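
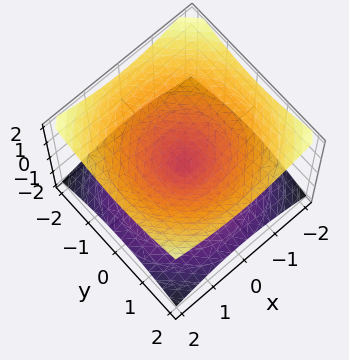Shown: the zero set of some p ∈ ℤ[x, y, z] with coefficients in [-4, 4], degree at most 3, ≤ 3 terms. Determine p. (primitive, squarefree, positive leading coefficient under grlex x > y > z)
x^2 + y^2 - 2*z^2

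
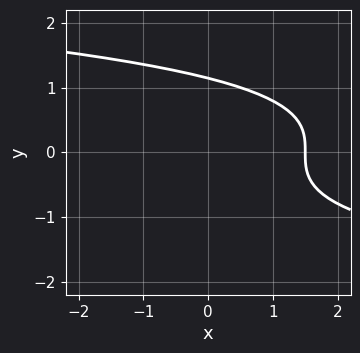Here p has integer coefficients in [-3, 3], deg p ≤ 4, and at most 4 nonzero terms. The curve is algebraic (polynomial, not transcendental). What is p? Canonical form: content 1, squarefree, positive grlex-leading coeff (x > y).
2*y^3 + 2*x - 3

The degree is 3 — the shape is more complex than any degree-2 curve.
Putting this together gives p.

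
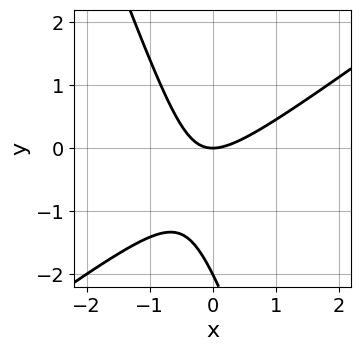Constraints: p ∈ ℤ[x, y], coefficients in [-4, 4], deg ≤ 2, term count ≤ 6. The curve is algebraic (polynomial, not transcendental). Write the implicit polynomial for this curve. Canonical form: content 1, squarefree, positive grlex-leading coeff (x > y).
2*x^2 - 2*x*y - y^2 - 2*y

First, the degree is 2 — no degree-1 curve has this shape.
Next, against the integer gridlines: it crosses the x-axis at the gridline x = 0; the y-axis gridline crossings are at y ∈ {-2, 0}.
Finally, solving for integer coefficients yields p as stated.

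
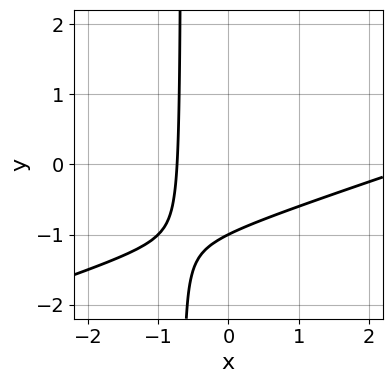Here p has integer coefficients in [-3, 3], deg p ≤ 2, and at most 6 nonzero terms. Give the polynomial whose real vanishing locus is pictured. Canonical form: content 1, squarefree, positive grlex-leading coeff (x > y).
x^2 - 3*x*y - 2*x - 2*y - 2

Degree: the shape is more complex than any degree-1 curve, so deg p = 2.
Checking where it meets the axes: it crosses the y-axis at the gridline y = -1.
These observations pin down the coefficients.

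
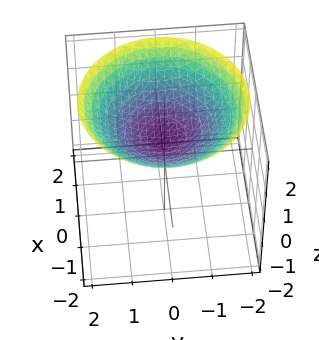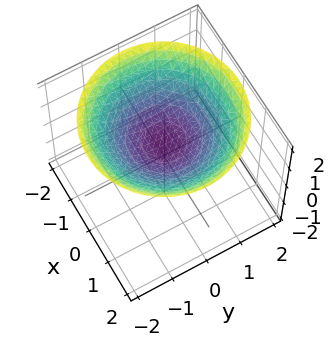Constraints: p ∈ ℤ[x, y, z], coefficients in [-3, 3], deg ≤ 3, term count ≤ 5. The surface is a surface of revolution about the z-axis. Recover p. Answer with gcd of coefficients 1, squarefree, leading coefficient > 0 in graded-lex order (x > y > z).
1. The degree is 2 — no degree-1 surface has this shape.
2. Symmetry: the z-axis is an axis of rotation, so x and y enter only as x² + y².
3. From the visible intercepts: a circular section at z = 1 has radius exactly 1; no y-intercept at any integer in the box; it misses every integer gridline on the x-axis.
4. The integer polynomial consistent with all of this is the stated p.

x^2 + y^2 - 3*z + 2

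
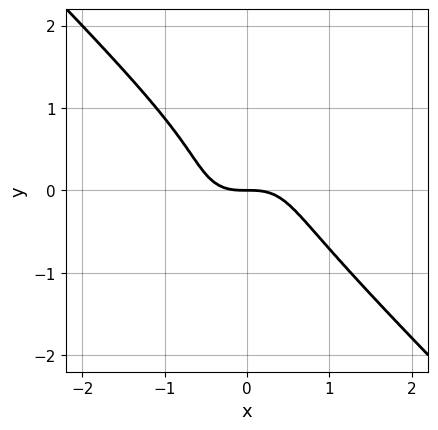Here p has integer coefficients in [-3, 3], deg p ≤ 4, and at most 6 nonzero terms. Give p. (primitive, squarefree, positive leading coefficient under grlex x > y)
3*x^3 + 3*y^3 - y^2 + 2*y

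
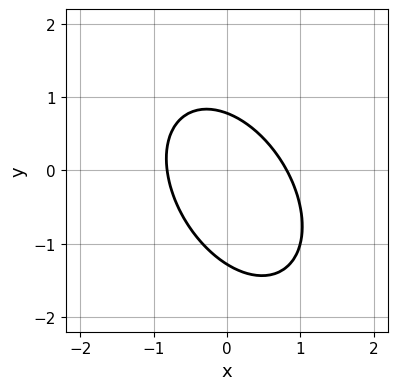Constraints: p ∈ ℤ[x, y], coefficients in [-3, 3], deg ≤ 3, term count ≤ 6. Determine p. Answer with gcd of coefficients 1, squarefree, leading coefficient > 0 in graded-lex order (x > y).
(a) deg p = 2. The shape is more complex than any degree-1 curve.
(b) Solving for integer coefficients yields p as stated.

3*x^2 + 2*x*y + 2*y^2 + y - 2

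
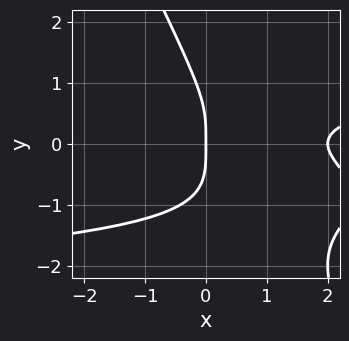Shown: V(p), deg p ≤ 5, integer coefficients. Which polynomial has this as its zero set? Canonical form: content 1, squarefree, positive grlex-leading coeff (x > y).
2*x*y^3 + y^4 + 2*x*y^2 - x^2 + 2*x

First, degree: the shape is more complex than any degree-3 curve, so deg p = 4.
Then, against the integer gridlines: it meets the y-axis at y = 0 (among the integer gridlines); among the integer gridlines, it crosses the x-axis at x ∈ {0, 2}.
Finally, the integer polynomial consistent with all of this is the stated p.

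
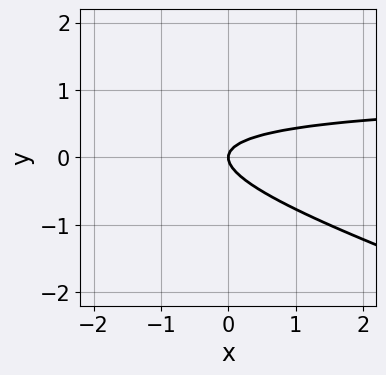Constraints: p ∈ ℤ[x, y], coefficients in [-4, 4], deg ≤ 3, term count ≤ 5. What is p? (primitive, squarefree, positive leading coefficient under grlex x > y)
x*y + 3*y^2 - x

Degree: the shape is more complex than any degree-1 curve, so deg p = 2.
Observable constraints: it meets the y-axis at y = 0 (among the integer gridlines); it meets the x-axis at x = 0 (among the integer gridlines).
Solving for integer coefficients yields p as stated.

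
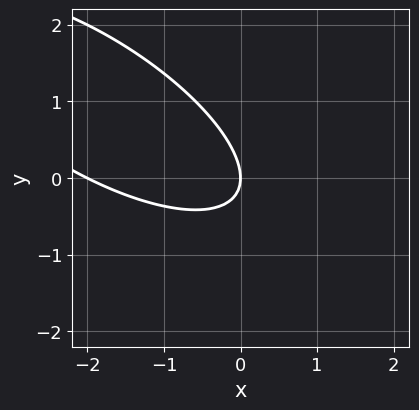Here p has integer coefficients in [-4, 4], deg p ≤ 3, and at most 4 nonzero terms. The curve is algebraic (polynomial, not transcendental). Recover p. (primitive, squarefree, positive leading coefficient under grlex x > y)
x^2 + 2*x*y + 2*y^2 + 2*x

First, deg p = 2. No degree-1 curve has this shape.
Then, against the integer gridlines: one y-axis crossing is at y = 0; the x-axis gridline crossings are at x ∈ {-2, 0}.
Finally, assembling these constraints gives the stated polynomial.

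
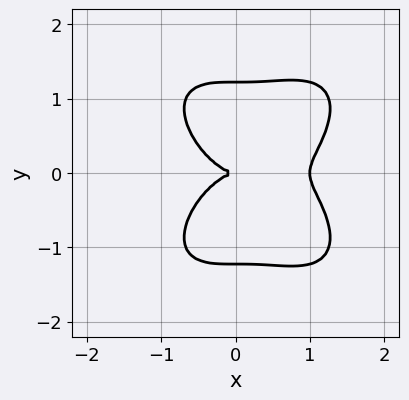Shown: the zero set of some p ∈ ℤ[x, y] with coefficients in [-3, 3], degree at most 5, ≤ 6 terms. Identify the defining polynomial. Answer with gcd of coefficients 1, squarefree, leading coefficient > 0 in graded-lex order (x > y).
2*x^4 + 2*y^4 - 2*x^3 - 3*y^2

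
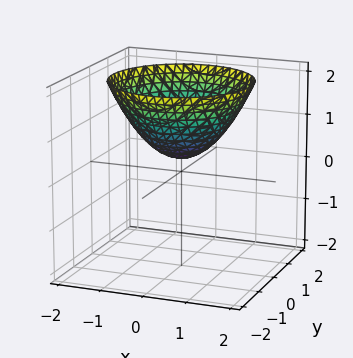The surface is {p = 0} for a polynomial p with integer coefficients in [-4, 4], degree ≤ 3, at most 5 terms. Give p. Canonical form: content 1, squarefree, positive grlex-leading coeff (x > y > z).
2*x^2 + 2*y^2 - 3*z + 1

1. The degree is 2 — the shape is more complex than any degree-1 surface.
2. Symmetries: rotational symmetry about the z-axis ⇒ p depends on x, y only through x² + y².
3. Observable constraints: no x-intercept at any integer in the box; a circular section at z = 2 has radius between 1 and 2; it misses every integer gridline on the y-axis.
4. The integer polynomial consistent with all of this is the stated p.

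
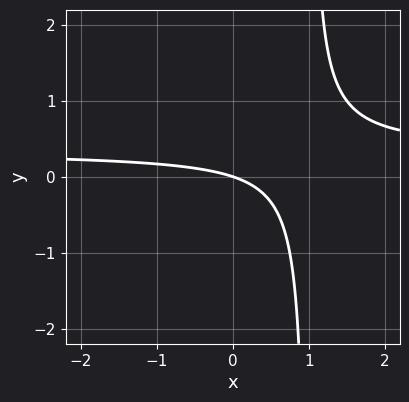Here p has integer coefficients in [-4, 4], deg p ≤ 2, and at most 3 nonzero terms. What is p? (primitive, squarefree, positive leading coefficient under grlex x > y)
3*x*y - x - 3*y

1. Degree: a generic line meets the curve in up to 2 points, so deg p = 2.
2. Reading off the gridlines: it meets the y-axis at y = 0 (among the integer gridlines); one x-axis crossing is at x = 0.
3. Fitting integer coefficients to these (and the overall shape) gives p.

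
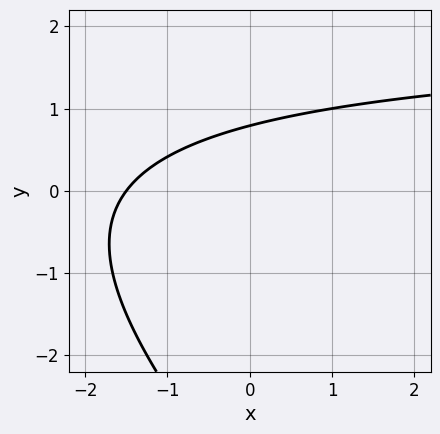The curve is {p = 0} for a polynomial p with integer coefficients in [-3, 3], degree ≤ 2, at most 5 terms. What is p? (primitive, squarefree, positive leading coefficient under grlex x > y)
The degree is 2 — a generic line meets the curve in up to 2 points.
Matching integer coefficients to the picture gives p.

x*y + y^2 - 2*x + 3*y - 3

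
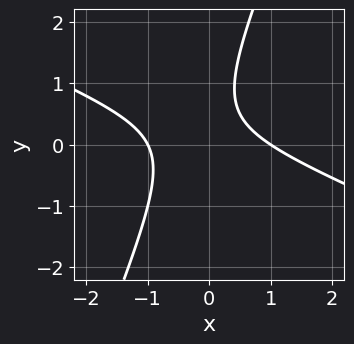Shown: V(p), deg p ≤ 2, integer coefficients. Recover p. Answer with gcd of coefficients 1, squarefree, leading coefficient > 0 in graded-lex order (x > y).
x^2 + 2*x*y - y^2 + y - 1

(a) deg p = 2. No degree-1 curve has this shape.
(b) From the visible intercepts: no y-intercept at any integer in the box; among the integer gridlines, it crosses the x-axis at x ∈ {-1, 1}.
(c) The integer polynomial consistent with all of this is the stated p.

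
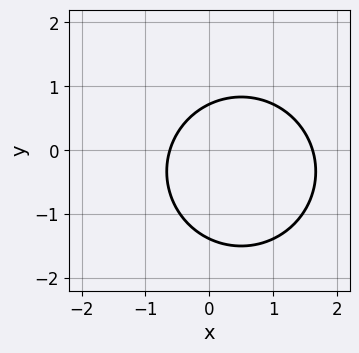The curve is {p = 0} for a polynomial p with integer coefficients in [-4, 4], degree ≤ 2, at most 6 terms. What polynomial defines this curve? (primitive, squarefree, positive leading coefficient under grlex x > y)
3*x^2 + 3*y^2 - 3*x + 2*y - 3

(a) Degree: a generic line meets the curve in up to 2 points, so deg p = 2.
(b) The integer polynomial consistent with all of this is the stated p.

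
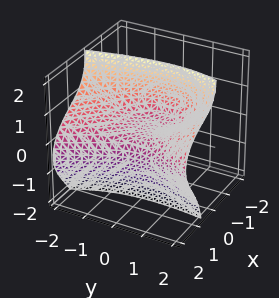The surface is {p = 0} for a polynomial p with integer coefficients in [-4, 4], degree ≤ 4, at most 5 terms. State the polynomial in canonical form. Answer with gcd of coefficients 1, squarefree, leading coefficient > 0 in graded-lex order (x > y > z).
x^3 - x*y*z + 3*x*z^2 - y^2 + 3*z

(a) The degree is 3 — no degree-2 surface has this shape.
(b) Observable constraints: it crosses the x-axis at the gridline x = 0; it crosses the z-axis at the gridline z = 0; it crosses the y-axis at the gridline y = 0.
(c) Assembling these constraints gives the stated polynomial.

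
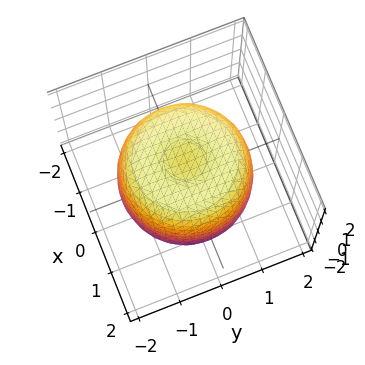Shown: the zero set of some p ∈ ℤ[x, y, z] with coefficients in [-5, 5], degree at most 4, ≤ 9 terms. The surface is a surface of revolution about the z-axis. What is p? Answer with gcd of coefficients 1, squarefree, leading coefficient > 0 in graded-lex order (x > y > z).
2*x^4 + 4*x^2*y^2 + 2*y^4 - 3*x^2 - 3*y^2 + 2*z^2 - 3

(a) Degree: a generic line meets the surface in up to 4 points, so deg p = 4.
(b) Symmetry: the surface is invariant under rotation about z: p = q(x² + y², z).
(c) Checking where it meets the axes: a circular section at z = -1 has radius between 1 and 2.
(d) These observations pin down the coefficients.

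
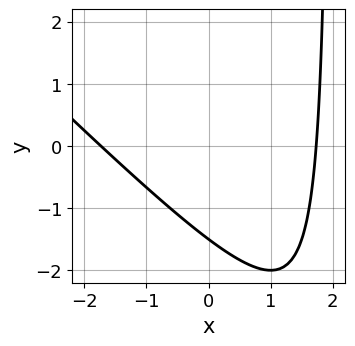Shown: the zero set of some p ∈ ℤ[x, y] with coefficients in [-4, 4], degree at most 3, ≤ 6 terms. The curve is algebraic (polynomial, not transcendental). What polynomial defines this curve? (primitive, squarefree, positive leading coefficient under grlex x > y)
x^2 + x*y - 2*y - 3

1. deg p = 2. No degree-1 curve has this shape.
2. The integer polynomial consistent with all of this is the stated p.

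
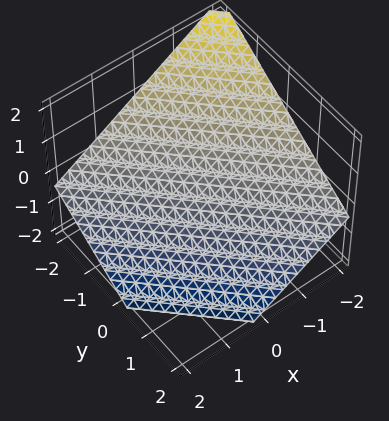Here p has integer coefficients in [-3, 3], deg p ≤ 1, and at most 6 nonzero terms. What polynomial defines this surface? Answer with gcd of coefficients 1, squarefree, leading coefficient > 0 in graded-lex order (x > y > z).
2*x + 2*y + 3*z + 2

Degree: the surface is flat (a plane), so deg p = 1.
Checking where it meets the axes: it crosses the x-axis at the gridline x = -1; it crosses the y-axis at the gridline y = -1.
Putting this together gives p.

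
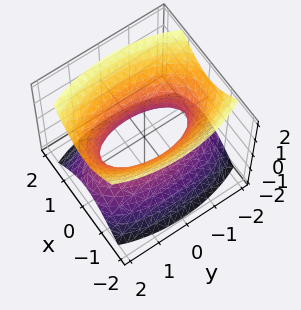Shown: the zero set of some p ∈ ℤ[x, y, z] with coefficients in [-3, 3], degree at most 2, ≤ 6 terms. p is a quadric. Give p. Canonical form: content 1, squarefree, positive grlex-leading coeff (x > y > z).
3*x^2 + y^2 - 2*z^2 - 2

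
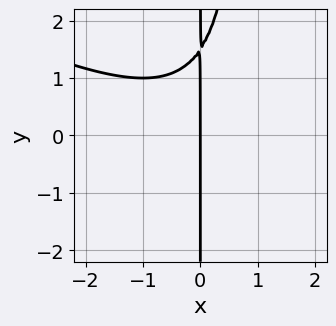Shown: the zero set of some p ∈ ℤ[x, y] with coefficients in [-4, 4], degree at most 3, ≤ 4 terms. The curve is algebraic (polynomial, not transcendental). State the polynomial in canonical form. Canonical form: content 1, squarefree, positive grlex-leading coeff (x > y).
x^3 + 2*x^2*y - 2*x*y + 3*x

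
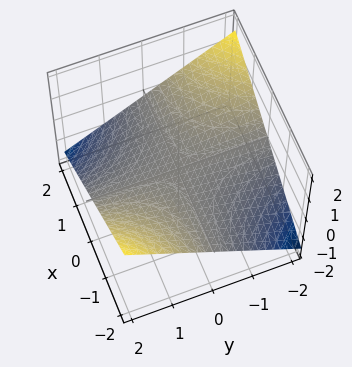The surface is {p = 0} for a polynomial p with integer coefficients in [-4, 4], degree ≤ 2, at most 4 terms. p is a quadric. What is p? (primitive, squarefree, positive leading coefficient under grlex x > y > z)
x*y + 3*z

(a) deg p = 2. A hyperbolic paraboloid; a quadric.
(b) Against the integer gridlines: it crosses the z-axis at the gridline z = 0; every point of the y-axis in the box is on the surface; every point of the x-axis in the box is on the surface.
(c) The integer polynomial consistent with all of this is the stated p.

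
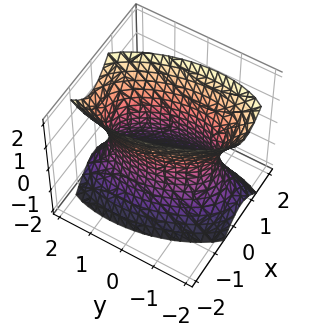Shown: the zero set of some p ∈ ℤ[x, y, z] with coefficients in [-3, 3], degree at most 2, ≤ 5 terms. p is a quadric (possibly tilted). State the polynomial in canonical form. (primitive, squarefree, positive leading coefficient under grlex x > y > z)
3*x^2 + x*y + y^2 - z^2 - 2

First, degree: the shape is more complex than any degree-1 surface, so deg p = 2.
Then, checking where it meets the axes: no z-intercept at any integer in the box.
Finally, fitting integer coefficients to these (and the overall shape) gives p.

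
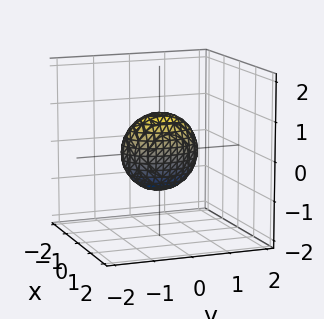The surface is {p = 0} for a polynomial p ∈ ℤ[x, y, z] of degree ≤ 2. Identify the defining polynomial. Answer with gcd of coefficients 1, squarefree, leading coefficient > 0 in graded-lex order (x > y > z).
(a) deg p = 2. Bounded and convex; a quadric.
(b) Symmetries: it's symmetric under x → −x, forcing even powers of x; mirror symmetry z ↦ −z ⇒ only even powers of z; it's symmetric under y → −y, forcing even powers of y.
(c) From the visible intercepts: the y-axis gridline crossings are at y ∈ {-1, 1}; the z-axis gridline crossings are at z ∈ {-1, 1}.
(d) Putting this together gives p.

2*x^2 + y^2 + z^2 - 1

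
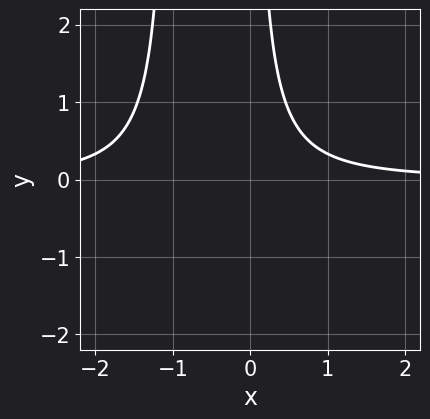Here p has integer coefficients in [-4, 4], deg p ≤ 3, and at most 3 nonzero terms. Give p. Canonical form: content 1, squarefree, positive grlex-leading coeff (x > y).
(a) The degree is 3 — no degree-2 curve has this shape.
(b) From the visible intercepts: it misses every integer gridline on the x-axis; it misses every integer gridline on the y-axis.
(c) Matching integer coefficients to the picture gives p.

3*x^2*y + 3*x*y - 2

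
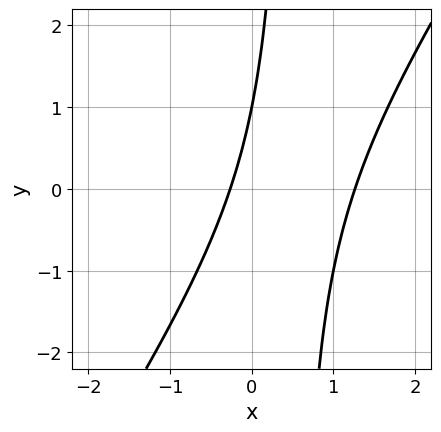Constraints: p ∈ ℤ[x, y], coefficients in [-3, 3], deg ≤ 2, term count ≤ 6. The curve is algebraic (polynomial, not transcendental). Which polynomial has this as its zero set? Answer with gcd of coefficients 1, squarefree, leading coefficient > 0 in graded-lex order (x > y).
3*x^2 - 2*x*y - 3*x + y - 1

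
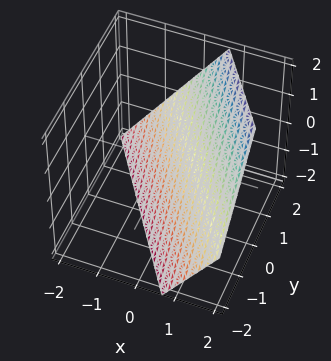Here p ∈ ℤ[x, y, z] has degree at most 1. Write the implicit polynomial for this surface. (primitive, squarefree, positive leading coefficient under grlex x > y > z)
1. Degree: the surface is flat (a plane), so deg p = 1.
2. Against the integer gridlines: one z-axis crossing is at z = -1; it meets the y-axis at y = 1 (among the integer gridlines).
3. Assembling these constraints gives the stated polynomial.

3*x + 2*y - 2*z - 2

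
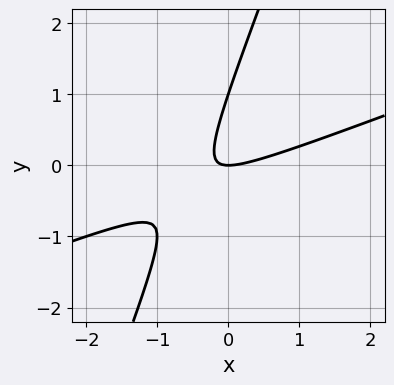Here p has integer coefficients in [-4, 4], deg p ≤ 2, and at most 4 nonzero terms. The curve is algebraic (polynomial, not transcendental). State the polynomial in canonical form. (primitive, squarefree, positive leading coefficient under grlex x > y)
First, degree: the shape is more complex than any degree-1 curve, so deg p = 2.
Then, from the visible intercepts: one x-axis crossing is at x = 0; the y-axis gridline crossings are at y ∈ {0, 1}.
Finally, matching integer coefficients to the picture gives p.

x^2 - 3*x*y + y^2 - y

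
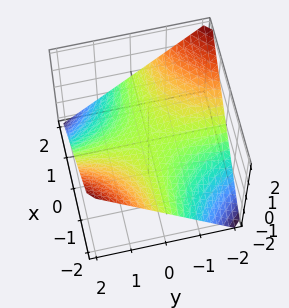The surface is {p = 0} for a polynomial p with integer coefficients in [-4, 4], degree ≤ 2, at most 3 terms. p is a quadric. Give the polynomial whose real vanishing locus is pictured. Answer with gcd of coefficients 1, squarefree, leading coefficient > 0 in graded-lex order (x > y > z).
x*y + 2*z

Degree: a saddle surface; a quadric, so deg p = 2.
Observable constraints: it meets the z-axis at z = 0 (among the integer gridlines); every point of the x-axis in the box is on the surface; the visible y-axis segment lies entirely on the surface.
Matching integer coefficients to the picture gives p.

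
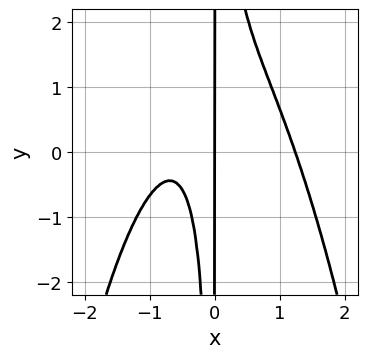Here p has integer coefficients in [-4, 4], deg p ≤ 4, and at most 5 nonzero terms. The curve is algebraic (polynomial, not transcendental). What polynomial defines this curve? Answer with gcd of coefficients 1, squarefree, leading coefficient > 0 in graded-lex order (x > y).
3*x^4 + 3*x^2*y - 3*x^2 - 2*x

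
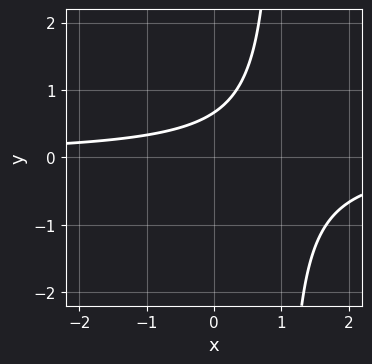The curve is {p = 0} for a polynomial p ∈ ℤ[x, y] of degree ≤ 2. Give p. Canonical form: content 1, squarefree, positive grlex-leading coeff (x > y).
(a) The degree is 2 — no degree-1 curve has this shape.
(b) From the visible intercepts: the curve avoids every integer x-axis point in the box.
(c) Solving for integer coefficients yields p as stated.

3*x*y - 3*y + 2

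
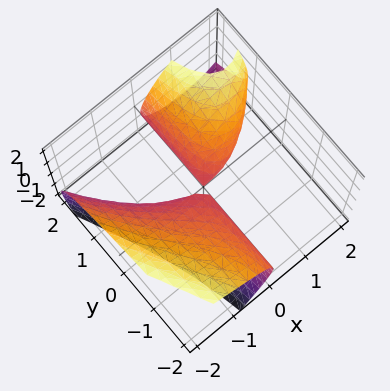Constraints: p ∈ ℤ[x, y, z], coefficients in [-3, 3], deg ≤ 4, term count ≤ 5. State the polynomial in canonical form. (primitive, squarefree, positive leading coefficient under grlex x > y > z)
1. The picture has 2 separate pieces. They look like related sheets of one shape, so recover p as a whole.
2. Degree: the shape is more complex than any degree-2 surface, so deg p = 3.
3. Reading off the gridlines: every point of the y-axis in the box is on the surface; it crosses the z-axis at the gridline z = 0; it crosses the x-axis at the gridline x = 0.
4. The integer polynomial consistent with all of this is the stated p.

x^3 - 3*x*y - 2*x*z + 2*z^2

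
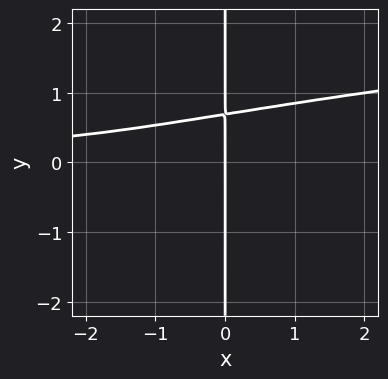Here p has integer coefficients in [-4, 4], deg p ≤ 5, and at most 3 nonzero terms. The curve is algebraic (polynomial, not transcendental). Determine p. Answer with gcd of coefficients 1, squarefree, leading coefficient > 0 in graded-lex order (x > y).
3*x*y^3 - x^2*y - x

The degree is 4 — a generic line meets the curve in up to 4 points.
Checking where it meets the axes: it meets the x-axis at x = 0 (among the integer gridlines); every point of the y-axis in the box is on the curve.
Fitting integer coefficients to these (and the overall shape) gives p.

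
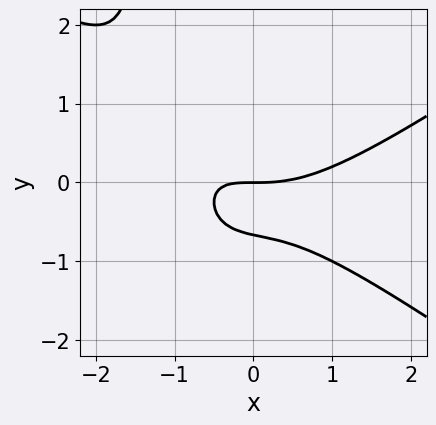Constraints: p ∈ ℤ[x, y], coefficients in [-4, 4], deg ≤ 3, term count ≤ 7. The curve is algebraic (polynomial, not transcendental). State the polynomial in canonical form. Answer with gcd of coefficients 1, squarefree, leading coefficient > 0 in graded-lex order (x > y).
x^3 - 2*x*y^2 - 2*x*y - 3*y^2 - 2*y

Degree: no degree-2 curve has this shape, so deg p = 3.
From the axis intercepts and sections: one y-axis crossing is at y = 0; it crosses the x-axis at the gridline x = 0.
Solving for integer coefficients yields p as stated.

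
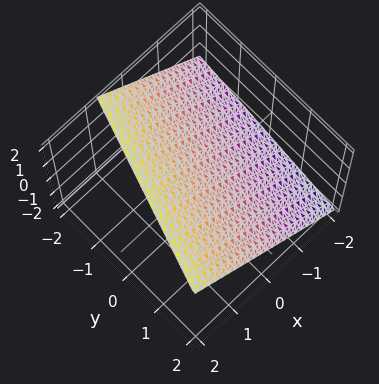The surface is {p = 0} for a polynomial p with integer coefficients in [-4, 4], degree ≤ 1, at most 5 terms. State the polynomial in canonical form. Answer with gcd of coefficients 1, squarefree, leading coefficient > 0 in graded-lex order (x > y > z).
First, the degree is 1 — the surface is flat (a plane).
Next, checking where it meets the axes: it meets the y-axis at y = 2 (among the integer gridlines).
Finally, the integer polynomial consistent with all of this is the stated p.

3*x - y - 3*z + 2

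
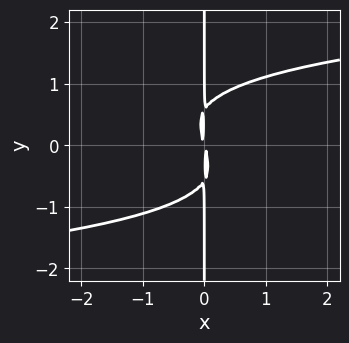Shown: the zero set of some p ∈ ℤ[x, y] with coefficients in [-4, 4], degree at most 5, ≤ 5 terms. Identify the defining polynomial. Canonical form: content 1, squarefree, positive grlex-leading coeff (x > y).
3*x*y^3 - 3*x^2 - x*y

deg p = 4.
Observable constraints: every point of the y-axis in the box is on the curve.
These observations pin down the coefficients.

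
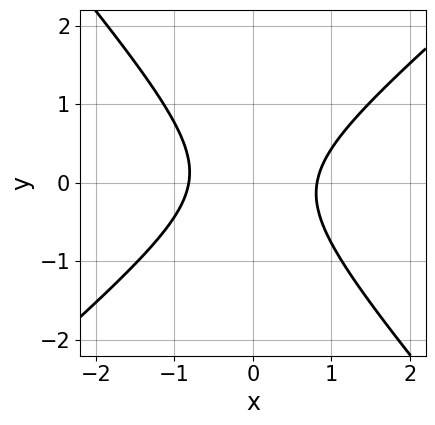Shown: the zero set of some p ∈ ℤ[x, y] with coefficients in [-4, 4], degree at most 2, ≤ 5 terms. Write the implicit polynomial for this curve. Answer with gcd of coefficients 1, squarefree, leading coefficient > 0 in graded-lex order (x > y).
(a) The degree is 2 — the shape is more complex than any degree-1 curve.
(b) Against the integer gridlines: no y-intercept at any integer in the box.
(c) Putting this together gives p.

3*x^2 - x*y - 3*y^2 - 2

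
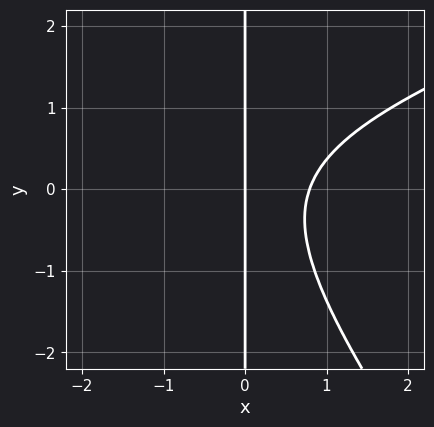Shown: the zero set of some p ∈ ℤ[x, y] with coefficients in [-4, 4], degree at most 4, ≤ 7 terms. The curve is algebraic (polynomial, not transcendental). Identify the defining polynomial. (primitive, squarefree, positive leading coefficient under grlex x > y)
x^3 - 2*x^2*y - 2*x*y^2 + 3*x^2 - 3*x

(a) Degree: no degree-2 curve has this shape, so deg p = 3.
(b) From the visible intercepts: every point of the y-axis in the box is on the curve; it meets the x-axis at x = 0 (among the integer gridlines).
(c) Matching integer coefficients to the picture gives p.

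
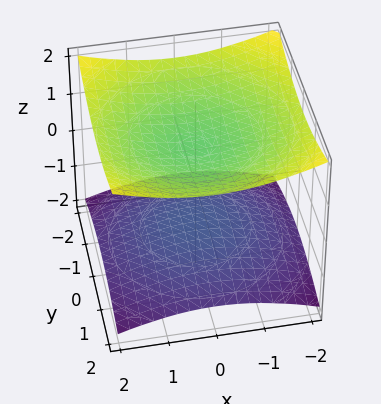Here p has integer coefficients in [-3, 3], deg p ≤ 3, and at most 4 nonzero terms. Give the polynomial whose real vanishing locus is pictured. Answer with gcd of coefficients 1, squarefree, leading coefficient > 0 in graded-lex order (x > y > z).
x^2 + y^2 - 3*z^2 + 3

First, the picture has 2 separate pieces. They look like related sheets of one shape, so recover p as a whole.
Next, degree: two sheets facing apart; a quadric, so deg p = 2.
Next, symmetries: the z-axis is an axis of rotation, so x and y enter only as x² + y²; mirror symmetry z ↦ −z ⇒ only even powers of z.
Then, from the axis intercepts and sections: the surface avoids every integer x-axis point in the box; no y-intercept at any integer in the box.
Finally, the integer polynomial consistent with all of this is the stated p. Check: (0, 0, 1) on the z-axis lies on the surface, and p(0, 0, 1) = 0. ✓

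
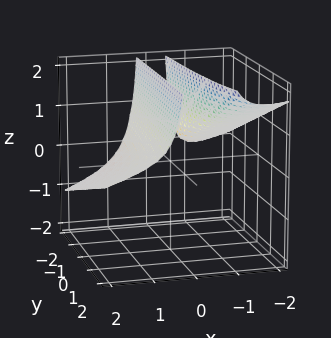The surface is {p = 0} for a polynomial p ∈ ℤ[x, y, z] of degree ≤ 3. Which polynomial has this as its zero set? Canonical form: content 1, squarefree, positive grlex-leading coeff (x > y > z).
There are 2 components. They look like related sheets of one shape, so recover p as a whole.
The degree is 3 — the shape is more complex than any degree-2 surface.
Checking where it meets the axes: it misses every integer gridline on the z-axis; it misses every integer gridline on the y-axis; it crosses the x-axis at the gridline x = 1.
Solving for integer coefficients yields p as stated.

x^3 - x^2*y + 3*x^2*z + x*z - 1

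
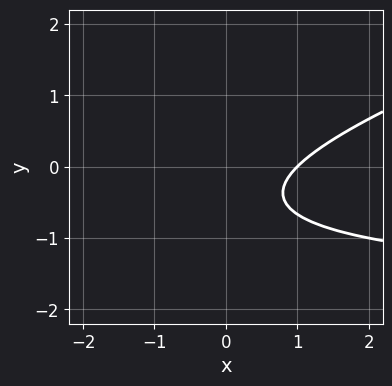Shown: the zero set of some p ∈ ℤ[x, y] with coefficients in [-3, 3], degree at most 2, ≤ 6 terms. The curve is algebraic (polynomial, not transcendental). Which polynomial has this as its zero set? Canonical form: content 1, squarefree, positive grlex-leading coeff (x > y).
x*y - 3*y^2 + 2*x - 3*y - 2

1. Degree: no degree-1 curve has this shape, so deg p = 2.
2. Reading off the gridlines: it meets the x-axis at x = 1 (among the integer gridlines); it misses every integer gridline on the y-axis.
3. Assembling these constraints gives the stated polynomial.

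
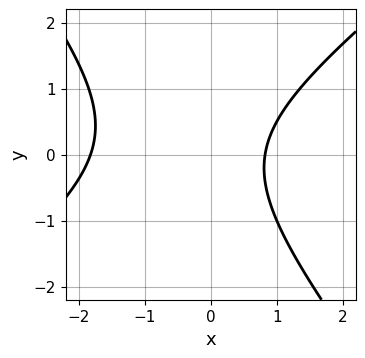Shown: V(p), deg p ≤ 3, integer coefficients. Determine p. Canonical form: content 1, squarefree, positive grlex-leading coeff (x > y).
2*x^2 - x*y - 2*y^2 + 2*x - 3

Degree: no degree-1 curve has this shape, so deg p = 2.
Reading off the gridlines: no y-intercept at any integer in the box.
These observations pin down the coefficients.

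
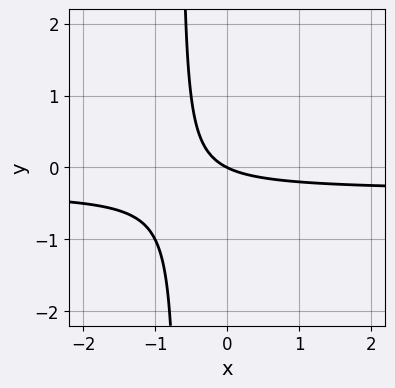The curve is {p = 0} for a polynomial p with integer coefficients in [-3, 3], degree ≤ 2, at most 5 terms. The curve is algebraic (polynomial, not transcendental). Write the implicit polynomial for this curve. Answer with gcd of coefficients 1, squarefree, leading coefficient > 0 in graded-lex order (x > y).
3*x*y + x + 2*y

Degree: no degree-1 curve has this shape, so deg p = 2.
Checking where it meets the axes: it meets the x-axis at x = 0 (among the integer gridlines); it crosses the y-axis at the gridline y = 0.
Putting this together gives p.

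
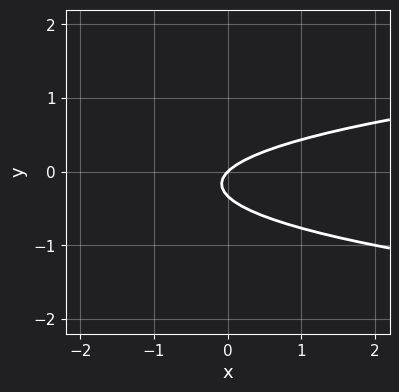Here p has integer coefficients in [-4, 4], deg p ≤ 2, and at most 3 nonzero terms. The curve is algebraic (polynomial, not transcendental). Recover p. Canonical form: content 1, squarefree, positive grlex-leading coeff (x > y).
(a) Degree: a generic line meets the curve in up to 2 points, so deg p = 2.
(b) From the visible intercepts: it crosses the x-axis at the gridline x = 0; it meets the y-axis at y = 0 (among the integer gridlines).
(c) Assembling these constraints gives the stated polynomial.

3*y^2 - x + y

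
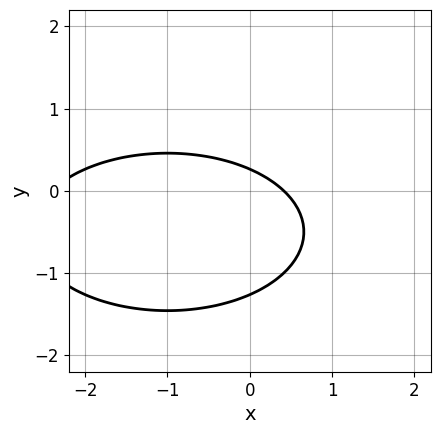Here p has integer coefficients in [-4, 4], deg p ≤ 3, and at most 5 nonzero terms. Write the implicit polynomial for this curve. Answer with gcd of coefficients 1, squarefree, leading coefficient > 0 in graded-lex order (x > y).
First, degree: a generic line meets the curve in up to 2 points, so deg p = 2.
Finally, matching integer coefficients to the picture gives p.

x^2 + 3*y^2 + 2*x + 3*y - 1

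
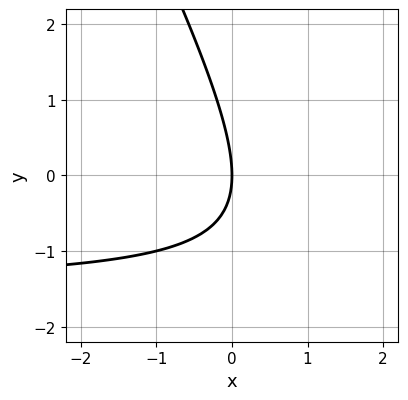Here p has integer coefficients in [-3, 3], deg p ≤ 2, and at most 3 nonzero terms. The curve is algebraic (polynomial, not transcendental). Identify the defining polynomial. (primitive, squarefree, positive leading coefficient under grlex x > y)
2*x*y + y^2 + 3*x

The degree is 2 — no degree-1 curve has this shape.
From the axis intercepts and sections: one x-axis crossing is at x = 0; one y-axis crossing is at y = 0.
Together with the visible shape, these determine p as stated.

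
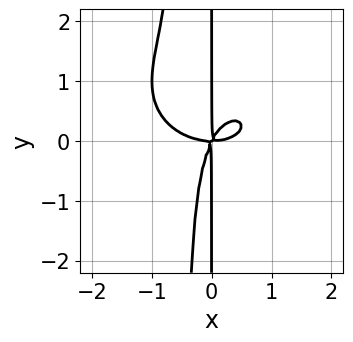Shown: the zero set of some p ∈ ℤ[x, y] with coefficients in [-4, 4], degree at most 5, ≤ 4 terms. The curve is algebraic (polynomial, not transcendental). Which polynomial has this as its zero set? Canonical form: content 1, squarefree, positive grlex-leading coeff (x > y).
1. deg p = 4. A generic line meets the curve in up to 4 points.
2. From the axis intercepts and sections: the visible y-axis segment lies entirely on the curve.
3. The integer polynomial consistent with all of this is the stated p.

x^4 + 2*x^2*y^2 - 2*x^2*y + x*y^2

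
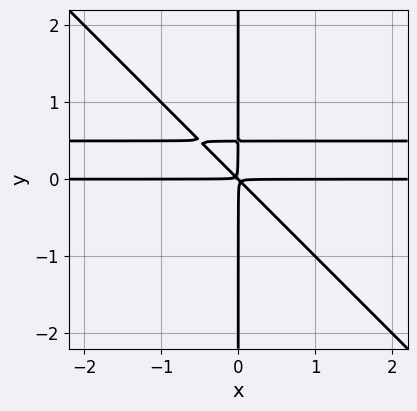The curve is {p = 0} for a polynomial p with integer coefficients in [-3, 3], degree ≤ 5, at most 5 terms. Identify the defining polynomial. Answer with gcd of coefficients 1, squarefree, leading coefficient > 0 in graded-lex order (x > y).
2*x^2*y^2 + 2*x*y^3 - x^2*y - x*y^2

(a) Degree: no degree-3 curve has this shape, so deg p = 4.
(b) Reading off the gridlines: the visible y-axis segment lies entirely on the curve; every point of the x-axis in the box is on the curve.
(c) Matching integer coefficients to the picture gives p.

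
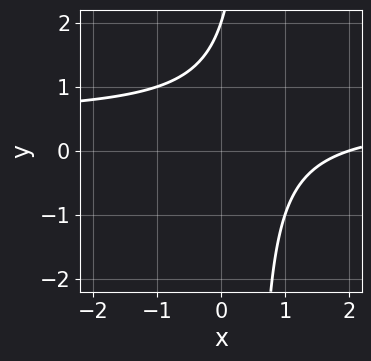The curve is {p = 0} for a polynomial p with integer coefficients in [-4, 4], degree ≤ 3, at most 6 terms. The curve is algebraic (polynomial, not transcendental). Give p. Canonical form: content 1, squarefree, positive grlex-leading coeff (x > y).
2*x*y - x - y + 2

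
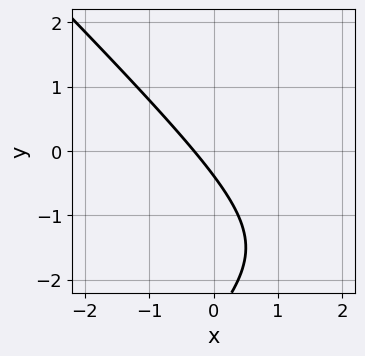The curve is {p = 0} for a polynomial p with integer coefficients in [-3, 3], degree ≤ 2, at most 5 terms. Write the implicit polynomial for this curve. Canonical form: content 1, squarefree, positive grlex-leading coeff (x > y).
(a) The degree is 2 — a generic line meets the curve in up to 2 points.
(b) Matching integer coefficients to the picture gives p.

x^2 - y^2 - 3*x - 3*y - 1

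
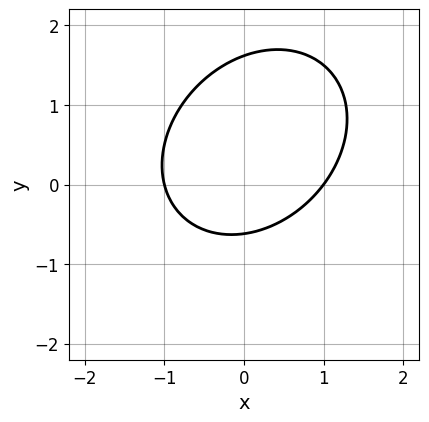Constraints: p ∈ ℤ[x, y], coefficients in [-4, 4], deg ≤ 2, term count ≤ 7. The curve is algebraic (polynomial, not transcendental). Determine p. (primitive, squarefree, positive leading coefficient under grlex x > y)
2*x^2 - x*y + 2*y^2 - 2*y - 2

Degree: no degree-1 curve has this shape, so deg p = 2.
Observable constraints: the x-axis gridline crossings are at x ∈ {-1, 1}.
Fitting integer coefficients to these (and the overall shape) gives p.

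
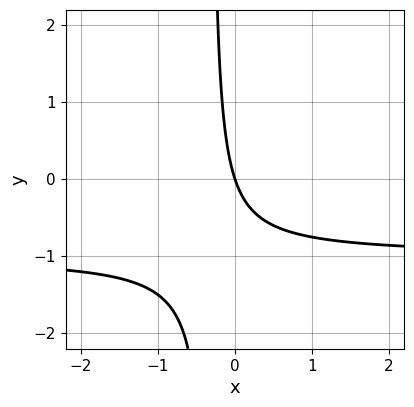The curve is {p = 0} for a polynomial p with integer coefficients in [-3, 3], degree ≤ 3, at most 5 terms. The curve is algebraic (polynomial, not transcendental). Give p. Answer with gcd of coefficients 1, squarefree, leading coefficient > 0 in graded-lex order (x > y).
(a) deg p = 2. A generic line meets the curve in up to 2 points.
(b) Checking where it meets the axes: it crosses the y-axis at the gridline y = 0; it crosses the x-axis at the gridline x = 0.
(c) These observations pin down the coefficients.

3*x*y + 3*x + y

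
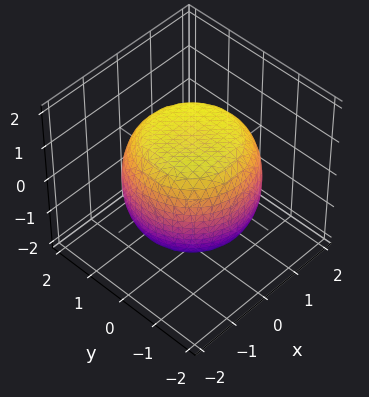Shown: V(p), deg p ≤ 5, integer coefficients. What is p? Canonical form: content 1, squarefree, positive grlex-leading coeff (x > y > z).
deg p = 4. A generic line meets the surface in up to 4 points.
Symmetries: the z-axis is an axis of rotation, so x and y enter only as x² + y².
Checking where it meets the axes: a circular section at z = 1 has radius between 1 and 2.
Together with the visible shape, these determine p as stated.

x^4 + 2*x^2*y^2 + y^4 - x^2 - y^2 + 2*z^2 - 3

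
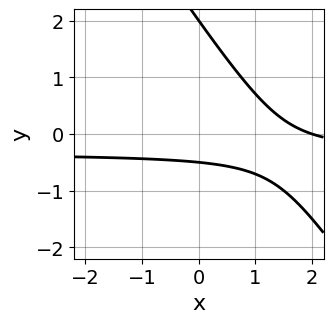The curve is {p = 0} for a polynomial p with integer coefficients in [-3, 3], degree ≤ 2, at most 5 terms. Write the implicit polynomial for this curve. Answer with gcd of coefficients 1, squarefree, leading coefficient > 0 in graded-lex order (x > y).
3*x*y + 2*y^2 + x - 3*y - 2

(a) Degree: the shape is more complex than any degree-1 curve, so deg p = 2.
(b) Observable constraints: it meets the y-axis at y = 2 (among the integer gridlines); it crosses the x-axis at the gridline x = 2.
(c) Fitting integer coefficients to these (and the overall shape) gives p.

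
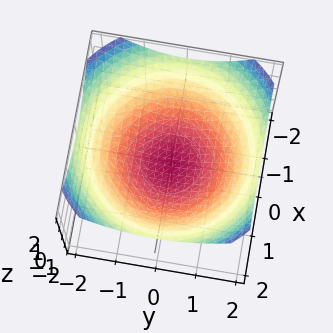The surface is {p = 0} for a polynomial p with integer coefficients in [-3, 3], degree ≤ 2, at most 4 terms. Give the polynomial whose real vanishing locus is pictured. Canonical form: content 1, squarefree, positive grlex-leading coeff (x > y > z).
(a) Degree: no degree-1 surface has this shape, so deg p = 2.
(b) Symmetries: the surface is invariant under rotation about z: p = q(x² + y², z).
(c) Against the integer gridlines: a circular section at z = 0 has radius exactly 1; among the integer gridlines, it crosses the y-axis at y ∈ {-1, 1}; among the integer gridlines, it crosses the x-axis at x ∈ {-1, 1}.
(d) Putting this together gives p.

x^2 + y^2 - 3*z - 1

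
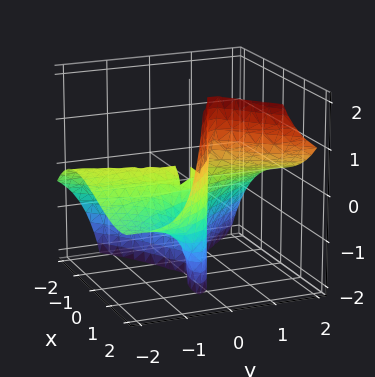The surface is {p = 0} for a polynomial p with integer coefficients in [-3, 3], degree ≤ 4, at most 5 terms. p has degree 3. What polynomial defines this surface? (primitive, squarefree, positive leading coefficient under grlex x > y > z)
x^3 - 3*y^2*z - x^2 + 2*x*y

1. deg p = 3.
2. From the axis intercepts and sections: it meets the x-axis at x = 1 (among the integer gridlines); the visible z-axis segment lies entirely on the surface; every point of the y-axis in the box is on the surface.
3. These observations pin down the coefficients.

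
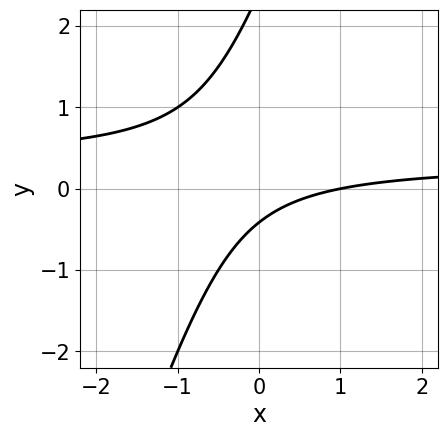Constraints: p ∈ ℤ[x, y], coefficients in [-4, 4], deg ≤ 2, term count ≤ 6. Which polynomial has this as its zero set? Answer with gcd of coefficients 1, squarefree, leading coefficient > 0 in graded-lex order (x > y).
First, deg p = 2. No degree-1 curve has this shape.
Next, checking where it meets the axes: it crosses the x-axis at the gridline x = 1.
Finally, together with the visible shape, these determine p as stated.

3*x*y - y^2 - x + 2*y + 1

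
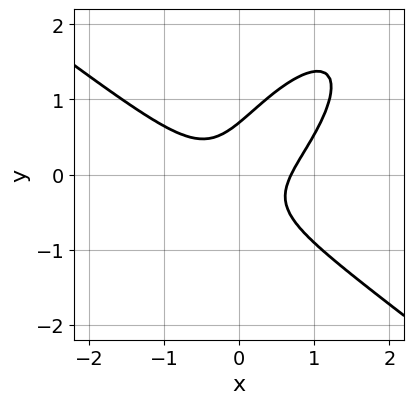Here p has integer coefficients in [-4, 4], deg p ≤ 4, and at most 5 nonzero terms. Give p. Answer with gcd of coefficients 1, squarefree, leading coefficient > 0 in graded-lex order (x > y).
First, the degree is 3 — the shape is more complex than any degree-2 curve.
Finally, the integer polynomial consistent with all of this is the stated p.

3*x^3 - 3*x*y^2 + 3*y^3 - 3*x*y - 1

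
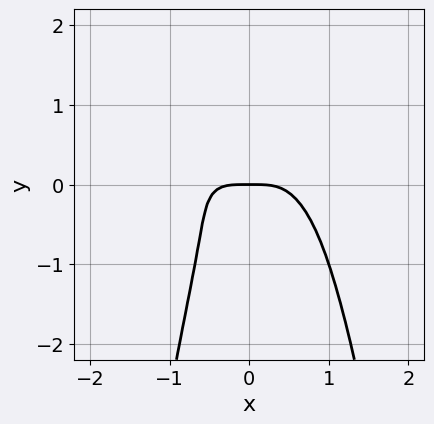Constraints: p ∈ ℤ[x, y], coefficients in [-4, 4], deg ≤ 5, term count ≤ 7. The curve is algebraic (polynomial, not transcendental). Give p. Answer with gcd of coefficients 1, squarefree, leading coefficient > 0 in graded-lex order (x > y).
2*x^4 + 2*x^3*y + 2*x^2*y^2 + y^3 + y

1. deg p = 4. The shape is more complex than any degree-3 curve.
2. Checking where it meets the axes: it meets the y-axis at y = 0 (among the integer gridlines); one x-axis crossing is at x = 0.
3. Solving for integer coefficients yields p as stated.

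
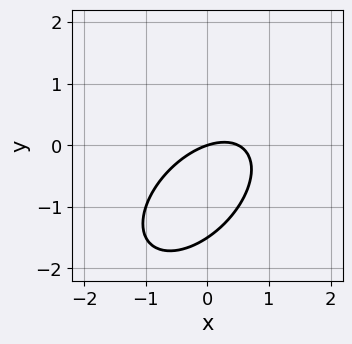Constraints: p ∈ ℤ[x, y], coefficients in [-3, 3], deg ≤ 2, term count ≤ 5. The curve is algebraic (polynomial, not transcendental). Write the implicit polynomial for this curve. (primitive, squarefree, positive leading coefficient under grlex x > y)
deg p = 2. No degree-1 curve has this shape.
From the axis intercepts and sections: it crosses the y-axis at the gridline y = 0; it crosses the x-axis at the gridline x = 0.
Matching integer coefficients to the picture gives p.

2*x^2 - 2*x*y + 2*y^2 - x + 3*y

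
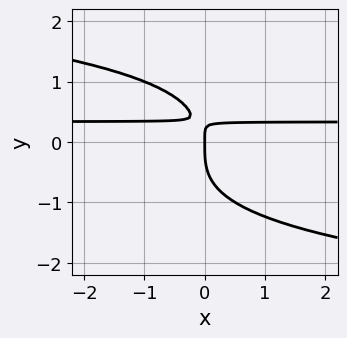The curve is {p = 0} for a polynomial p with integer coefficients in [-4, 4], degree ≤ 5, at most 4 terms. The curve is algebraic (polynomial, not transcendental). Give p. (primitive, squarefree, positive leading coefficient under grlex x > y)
(a) deg p = 4. The shape is more complex than any degree-3 curve.
(b) Reading off the gridlines: it meets the y-axis at y = 0 (among the integer gridlines); it meets the x-axis at x = 0 (among the integer gridlines).
(c) The integer polynomial consistent with all of this is the stated p.

2*y^4 + 3*x*y - x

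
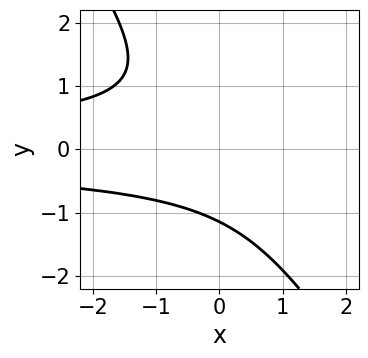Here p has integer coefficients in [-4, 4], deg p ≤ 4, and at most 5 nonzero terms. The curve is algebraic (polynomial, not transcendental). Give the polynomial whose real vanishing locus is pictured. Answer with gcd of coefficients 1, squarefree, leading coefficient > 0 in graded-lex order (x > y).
3*x*y^2 + 2*y^3 + 3

First, the degree is 3 — a generic line meets the curve in up to 3 points.
Then, checking where it meets the axes: the curve avoids every integer x-axis point in the box.
Finally, putting this together gives p.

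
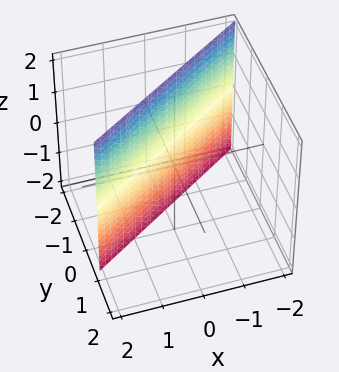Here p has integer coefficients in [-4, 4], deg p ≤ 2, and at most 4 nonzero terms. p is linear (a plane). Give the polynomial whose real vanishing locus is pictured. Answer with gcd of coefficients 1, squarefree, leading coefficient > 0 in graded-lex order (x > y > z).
1. The degree is 1 — the surface is flat (a plane).
2. Checking where it meets the axes: it misses every integer gridline on the z-axis; it meets the x-axis at x = 1 (among the integer gridlines).
3. Assembling these constraints gives the stated polynomial.

2*x - 3*y - 2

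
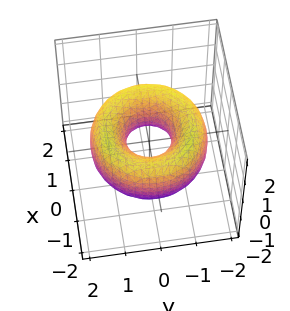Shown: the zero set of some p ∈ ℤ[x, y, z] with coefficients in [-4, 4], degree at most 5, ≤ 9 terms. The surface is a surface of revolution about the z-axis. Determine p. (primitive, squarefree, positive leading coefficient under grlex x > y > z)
(a) The degree is 4 — no degree-3 surface has this shape.
(b) By symmetry, the surface is invariant under rotation about z: p = q(x² + y², z).
(c) Observable constraints: the surface avoids every integer z-axis point in the box; a circular section at z = 0 has radius between 0 and 1.
(d) Fitting integer coefficients to these (and the overall shape) gives p.

x^4 + 2*x^2*y^2 + y^4 - 3*x^2 - 3*y^2 + 2*z^2 + 1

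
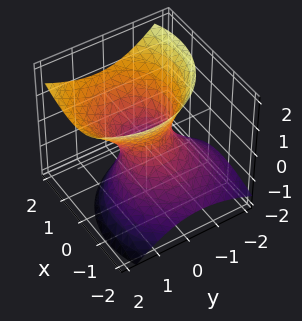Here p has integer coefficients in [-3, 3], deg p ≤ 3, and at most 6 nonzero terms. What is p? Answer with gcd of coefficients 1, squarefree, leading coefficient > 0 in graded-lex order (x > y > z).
(a) deg p = 2. The shape is more complex than any degree-1 surface.
(b) Against the integer gridlines: it misses every integer gridline on the z-axis.
(c) Together with the visible shape, these determine p as stated.

3*x^2 - 3*x*z + 3*y^2 - 2*y*z - 3*z^2 - 2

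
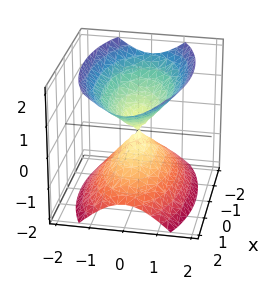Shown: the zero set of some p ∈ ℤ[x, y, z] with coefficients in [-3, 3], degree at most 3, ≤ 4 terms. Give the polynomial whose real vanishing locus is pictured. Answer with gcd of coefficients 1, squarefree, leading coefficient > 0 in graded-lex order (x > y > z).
I count 2 distinct pieces. Treating them together as one polynomial.
The degree is 2 — a double cone through the origin; a quadric.
Symmetries: it's symmetric under x → −x, forcing even powers of x; the z ↦ −z reflection is a symmetry, so z appears only in even powers; it's symmetric under y → −y, forcing even powers of y.
Checking where it meets the axes: it crosses the x-axis at the gridline x = 0; one y-axis crossing is at y = 0; one z-axis crossing is at z = 0.
Together with the visible shape, these determine p as stated.

x^2 + 3*y^2 - 2*z^2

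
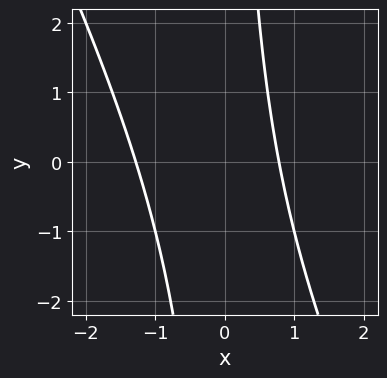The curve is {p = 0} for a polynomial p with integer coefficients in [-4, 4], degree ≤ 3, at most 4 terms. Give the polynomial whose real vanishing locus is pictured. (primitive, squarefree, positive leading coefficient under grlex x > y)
2*x^2 + x*y + x - 2

deg p = 2. The shape is more complex than any degree-1 curve.
Against the integer gridlines: the curve avoids every integer y-axis point in the box.
Matching integer coefficients to the picture gives p.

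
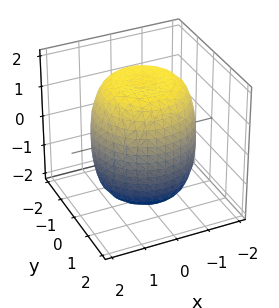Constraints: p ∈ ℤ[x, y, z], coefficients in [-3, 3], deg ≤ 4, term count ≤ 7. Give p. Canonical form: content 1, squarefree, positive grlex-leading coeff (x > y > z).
x^4 + 2*x^2*y^2 + y^4 - x^2 - y^2 + z^2 - 3

The degree is 4 — a generic line meets the surface in up to 4 points.
By symmetry, the surface is invariant under rotation about z: p = q(x² + y², z).
Against the integer gridlines: a circular section at z = 0 has radius between 1 and 2.
Matching integer coefficients to the picture gives p.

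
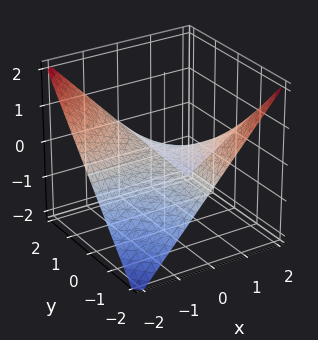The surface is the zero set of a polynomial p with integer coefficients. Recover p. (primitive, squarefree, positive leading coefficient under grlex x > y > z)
x*y + 2*z

(a) deg p = 2. A hyperbolic paraboloid; a quadric.
(b) Against the integer gridlines: every point of the y-axis in the box is on the surface; one z-axis crossing is at z = 0.
(c) These observations pin down the coefficients. Check: (2, 0, 0) on the x-axis lies on the surface, and p(2, 0, 0) = 0. ✓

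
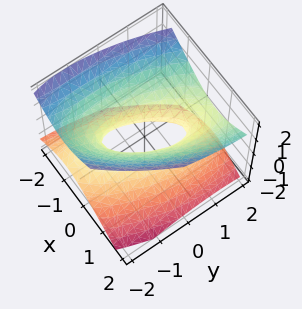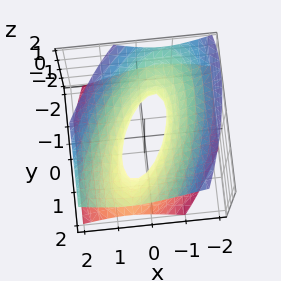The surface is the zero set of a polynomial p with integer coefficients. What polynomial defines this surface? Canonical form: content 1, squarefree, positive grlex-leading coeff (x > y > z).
3*x^2 - 2*x*y + y^2 - y*z - 3*z^2 - 1

1. deg p = 2. The shape is more complex than any degree-1 surface.
2. Checking where it meets the axes: no z-intercept at any integer in the box; among the integer gridlines, it crosses the y-axis at y ∈ {-1, 1}.
3. These observations pin down the coefficients.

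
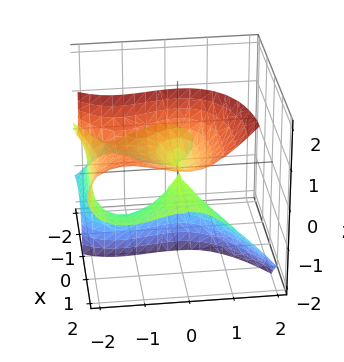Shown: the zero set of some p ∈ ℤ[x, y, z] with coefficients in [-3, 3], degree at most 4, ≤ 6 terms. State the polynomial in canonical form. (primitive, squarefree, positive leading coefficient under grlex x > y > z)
x^2*z - 2*x*z^2 + y^3 + 2*y^2

First, degree: a generic line meets the surface in up to 3 points, so deg p = 3.
Then, reading off the gridlines: it meets the y-axis at y = -2 (among the integer gridlines); the visible x-axis segment lies entirely on the surface; every point of the z-axis in the box is on the surface.
Finally, matching integer coefficients to the picture gives p.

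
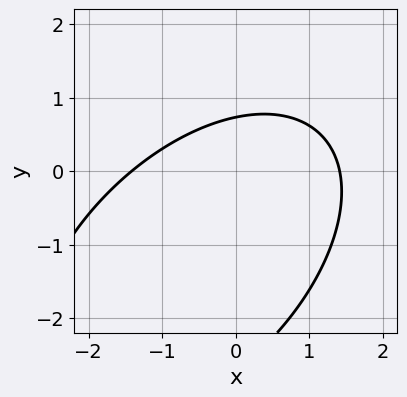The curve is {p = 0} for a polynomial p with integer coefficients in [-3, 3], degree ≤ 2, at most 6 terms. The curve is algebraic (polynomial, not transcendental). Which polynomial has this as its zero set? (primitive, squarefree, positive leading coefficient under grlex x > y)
x^2 - x*y + y^2 + 2*y - 2

First, deg p = 2.
Finally, matching integer coefficients to the picture gives p.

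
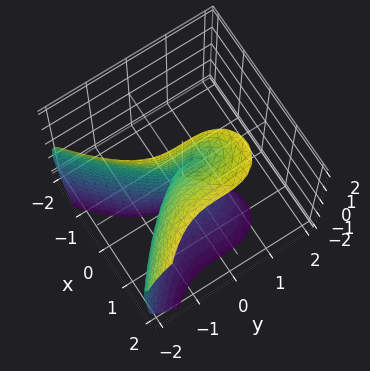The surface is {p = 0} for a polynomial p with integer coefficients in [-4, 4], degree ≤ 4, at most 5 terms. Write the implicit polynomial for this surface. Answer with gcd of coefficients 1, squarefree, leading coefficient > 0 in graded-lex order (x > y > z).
1. The degree is 3 — the shape is more complex than any degree-2 surface.
2. Against the integer gridlines: it crosses the x-axis at the gridline x = 0; every point of the z-axis in the box is on the surface; one y-axis crossing is at y = 0.
3. Fitting integer coefficients to these (and the overall shape) gives p.

x*z^2 - y^3 - 3*x^2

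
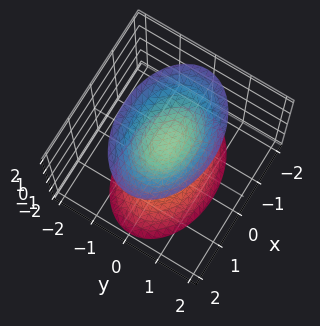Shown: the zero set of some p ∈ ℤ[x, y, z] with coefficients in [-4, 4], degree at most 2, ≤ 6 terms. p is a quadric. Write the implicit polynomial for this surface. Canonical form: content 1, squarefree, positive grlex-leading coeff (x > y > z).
x^2 + 2*y^2 - z^2 + 1

The picture has 2 separate pieces.
deg p = 2.
Symmetries: the z ↦ −z reflection is a symmetry, so z appears only in even powers; mirror symmetry y ↦ −y ⇒ only even powers of y; mirror symmetry x ↦ −x ⇒ only even powers of x.
Checking where it meets the axes: among the integer gridlines, it crosses the z-axis at z ∈ {-1, 1}; no x-intercept at any integer in the box.
Solving for integer coefficients yields p as stated.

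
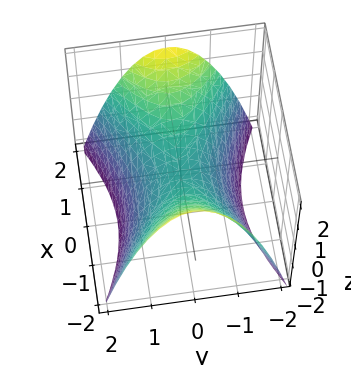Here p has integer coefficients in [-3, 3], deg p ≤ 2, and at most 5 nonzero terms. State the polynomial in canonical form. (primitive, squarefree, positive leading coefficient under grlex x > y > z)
x^2 - 2*y^2 - 2*z

Degree: a saddle surface; a quadric, so deg p = 2.
Symmetries: the y ↦ −y reflection is a symmetry, so y appears only in even powers; the x ↦ −x reflection is a symmetry, so x appears only in even powers.
From the visible intercepts: it crosses the z-axis at the gridline z = 0; it meets the y-axis at y = 0 (among the integer gridlines).
The integer polynomial consistent with all of this is the stated p.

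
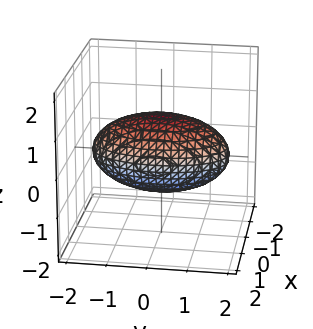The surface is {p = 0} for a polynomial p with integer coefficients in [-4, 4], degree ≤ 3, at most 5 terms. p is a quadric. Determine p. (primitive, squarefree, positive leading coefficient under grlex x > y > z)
(a) Degree: bounded and convex; a quadric, so deg p = 2.
(b) Symmetries: it's symmetric under y → −y, forcing even powers of y; mirror symmetry z ↦ −z ⇒ only even powers of z; the x ↦ −x reflection is a symmetry, so x appears only in even powers.
(c) Observable constraints: among the integer gridlines, it crosses the x-axis at x ∈ {-1, 1}; the z-axis gridline crossings are at z ∈ {-1, 1}.
(d) These observations pin down the coefficients.

3*x^2 + y^2 + 3*z^2 - 3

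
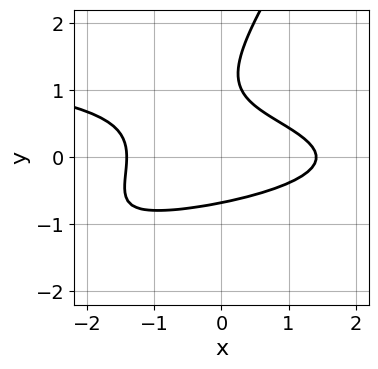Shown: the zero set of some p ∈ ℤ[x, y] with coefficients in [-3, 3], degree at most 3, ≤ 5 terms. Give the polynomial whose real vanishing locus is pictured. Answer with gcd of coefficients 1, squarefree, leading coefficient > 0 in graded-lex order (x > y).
3*x*y^2 - 2*y^3 + x^2 + 3*y^2 - 2

The degree is 3 — a generic line meets the curve in up to 3 points.
Putting this together gives p.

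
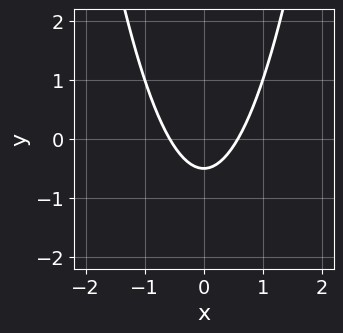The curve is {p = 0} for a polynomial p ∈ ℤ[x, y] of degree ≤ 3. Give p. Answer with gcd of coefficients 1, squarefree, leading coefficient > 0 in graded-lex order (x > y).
deg p = 2. A generic line meets the curve in up to 2 points.
Symmetries: mirror symmetry x ↦ −x ⇒ only even powers of x.
The integer polynomial consistent with all of this is the stated p.

3*x^2 - 2*y - 1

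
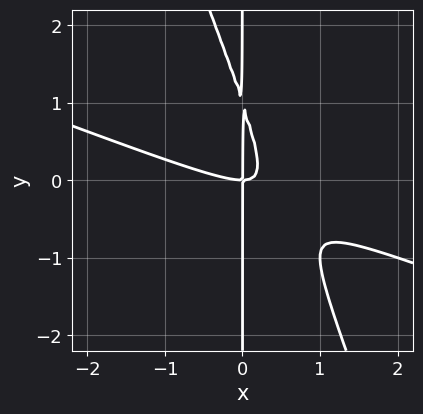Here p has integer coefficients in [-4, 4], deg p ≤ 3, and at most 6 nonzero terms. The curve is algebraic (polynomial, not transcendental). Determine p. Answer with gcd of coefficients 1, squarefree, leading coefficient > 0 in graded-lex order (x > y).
x^3 + 3*x^2*y + x*y^2 - x*y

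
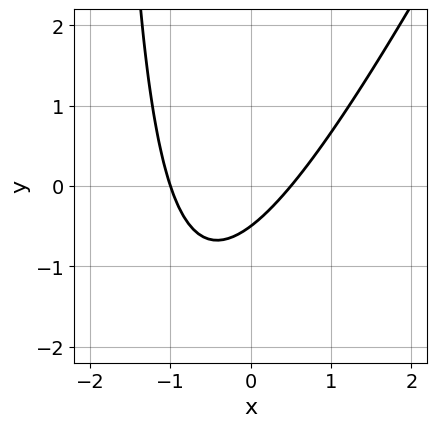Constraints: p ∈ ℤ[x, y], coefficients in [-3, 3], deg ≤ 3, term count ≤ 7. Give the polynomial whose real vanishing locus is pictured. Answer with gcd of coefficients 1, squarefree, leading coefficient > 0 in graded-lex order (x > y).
(a) The degree is 2 — the shape is more complex than any degree-1 curve.
(b) Checking where it meets the axes: one x-axis crossing is at x = -1.
(c) These observations pin down the coefficients.

2*x^2 - x*y + x - 2*y - 1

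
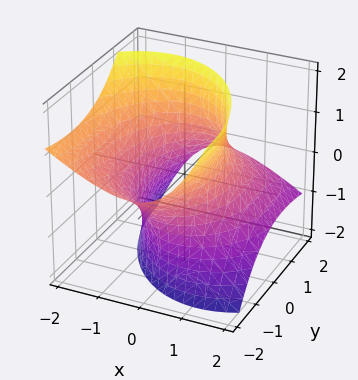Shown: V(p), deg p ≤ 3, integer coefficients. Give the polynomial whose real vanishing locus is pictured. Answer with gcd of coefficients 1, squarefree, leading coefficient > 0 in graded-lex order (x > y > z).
2*x^2 + 2*x*z + y^2 + 2*y*z - z^2 - 3

First, deg p = 2. A generic line meets the surface in up to 2 points.
Then, reading off the gridlines: it misses every integer gridline on the z-axis.
Finally, fitting integer coefficients to these (and the overall shape) gives p.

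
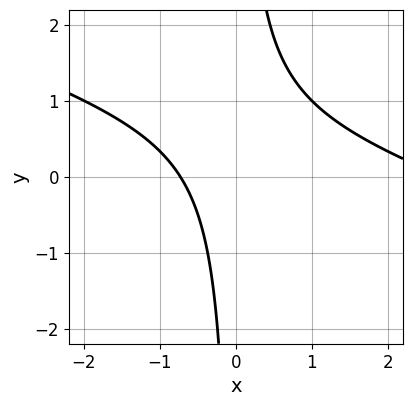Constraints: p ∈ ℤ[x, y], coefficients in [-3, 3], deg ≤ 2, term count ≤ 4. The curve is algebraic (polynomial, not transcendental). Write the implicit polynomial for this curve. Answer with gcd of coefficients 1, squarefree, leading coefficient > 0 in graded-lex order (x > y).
1. deg p = 2.
2. Against the integer gridlines: no y-intercept at any integer in the box.
3. Solving for integer coefficients yields p as stated.

x^2 + 3*x*y - 2*x - 2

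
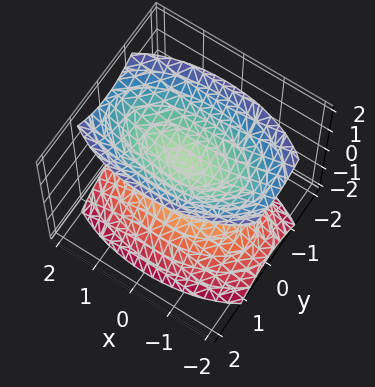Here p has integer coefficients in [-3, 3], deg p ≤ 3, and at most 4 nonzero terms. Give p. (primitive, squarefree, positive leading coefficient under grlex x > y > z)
x^2 + 3*y^2 - 2*z^2 + 1

There are 2 components.
deg p = 2.
Symmetries: the y ↦ −y reflection is a symmetry, so y appears only in even powers; the z ↦ −z reflection is a symmetry, so z appears only in even powers; it's symmetric under x → −x, forcing even powers of x.
From the visible intercepts: the surface avoids every integer y-axis point in the box; it misses every integer gridline on the x-axis.
Assembling these constraints gives the stated polynomial.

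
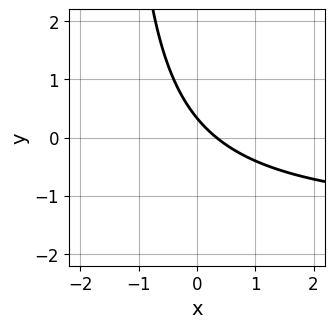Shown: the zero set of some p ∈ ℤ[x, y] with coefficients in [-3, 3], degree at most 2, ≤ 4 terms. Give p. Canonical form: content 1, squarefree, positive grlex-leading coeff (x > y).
The degree is 2 — the shape is more complex than any degree-1 curve.
The integer polynomial consistent with all of this is the stated p.

2*x*y + 3*x + 3*y - 1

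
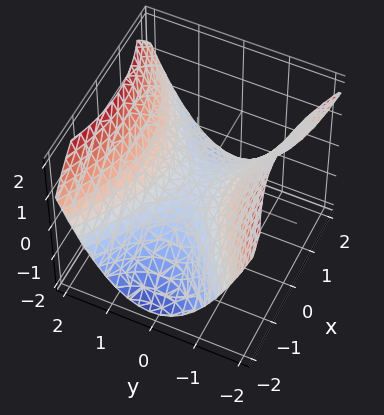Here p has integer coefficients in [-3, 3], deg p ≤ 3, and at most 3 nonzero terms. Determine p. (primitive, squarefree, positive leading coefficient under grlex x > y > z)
(a) Degree: a hyperbolic paraboloid; a quadric, so deg p = 2.
(b) Symmetries: it's symmetric under x → −x, forcing even powers of x; it's symmetric under y → −y, forcing even powers of y.
(c) Against the integer gridlines: one z-axis crossing is at z = 0; one x-axis crossing is at x = 0; it crosses the y-axis at the gridline y = 0.
(d) These observations pin down the coefficients.

x^2 - 2*y^2 + 3*z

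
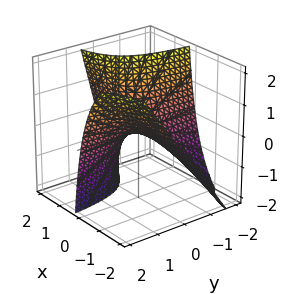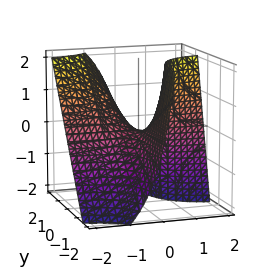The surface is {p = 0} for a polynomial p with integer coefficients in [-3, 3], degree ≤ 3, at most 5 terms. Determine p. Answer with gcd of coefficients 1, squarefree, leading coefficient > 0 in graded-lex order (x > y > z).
First, deg p = 2. No degree-1 surface has this shape.
Next, checking where it meets the axes: the visible x-axis segment lies entirely on the surface; it meets the z-axis at z = 0 (among the integer gridlines); every point of the y-axis in the box is on the surface.
Finally, these observations pin down the coefficients.

2*x*y - x*z + z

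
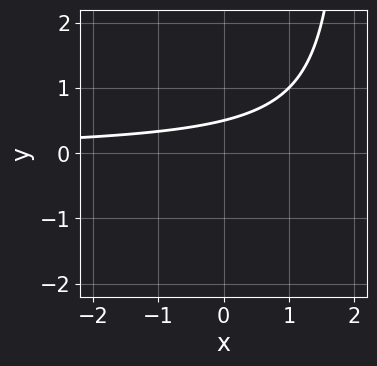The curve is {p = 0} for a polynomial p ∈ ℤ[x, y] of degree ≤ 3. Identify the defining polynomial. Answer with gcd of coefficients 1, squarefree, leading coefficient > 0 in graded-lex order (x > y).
x*y - 2*y + 1

1. Degree: no degree-1 curve has this shape, so deg p = 2.
2. Reading off the gridlines: no x-intercept at any integer in the box.
3. These observations pin down the coefficients.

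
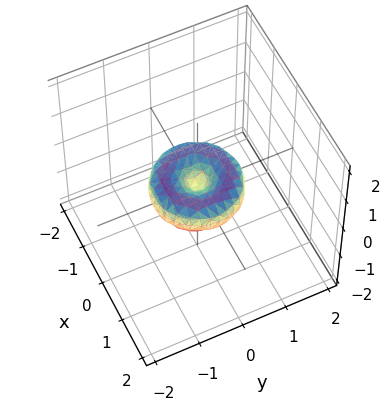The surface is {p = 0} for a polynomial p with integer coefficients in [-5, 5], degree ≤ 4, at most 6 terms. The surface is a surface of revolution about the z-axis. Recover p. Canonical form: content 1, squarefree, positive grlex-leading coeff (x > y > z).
2*x^4 + 4*x^2*y^2 + 2*y^4 - 2*x^2 - 2*y^2 + 3*z^2

Degree: no degree-3 surface has this shape, so deg p = 4.
By symmetry, the z-axis is an axis of rotation, so x and y enter only as x² + y².
Reading off the gridlines: a circular section at z = 0 has radius exactly 1; the x-axis gridline crossings are at x ∈ {-1, 0, 1}; the y-axis gridline crossings are at y ∈ {-1, 0, 1}; it meets the z-axis at z = 0 (among the integer gridlines).
The integer polynomial consistent with all of this is the stated p.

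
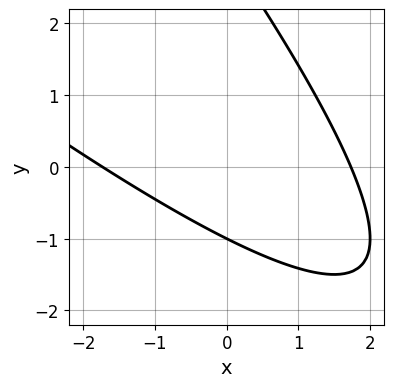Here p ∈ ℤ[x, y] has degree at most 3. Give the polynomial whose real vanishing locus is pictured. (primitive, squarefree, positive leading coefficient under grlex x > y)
x^2 + 2*x*y + y^2 - 2*y - 3

First, degree: a generic line meets the curve in up to 2 points, so deg p = 2.
Then, observable constraints: one y-axis crossing is at y = -1.
Finally, solving for integer coefficients yields p as stated.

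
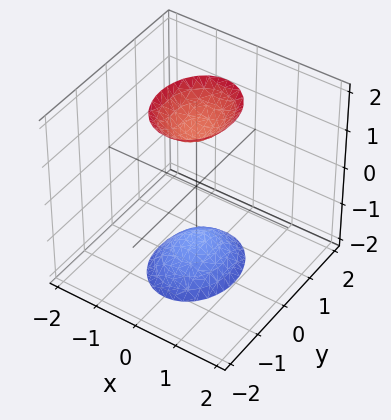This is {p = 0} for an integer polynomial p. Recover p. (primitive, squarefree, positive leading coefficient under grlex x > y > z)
3*x^2 + 2*y^2 - z^2 + 2

(a) There are 2 components. Treating them together as one polynomial.
(b) Degree: two sheets facing apart; a quadric, so deg p = 2.
(c) Symmetries: mirror symmetry z ↦ −z ⇒ only even powers of z; mirror symmetry x ↦ −x ⇒ only even powers of x; the y ↦ −y reflection is a symmetry, so y appears only in even powers.
(d) Reading off the gridlines: the surface avoids every integer y-axis point in the box; no x-intercept at any integer in the box.
(e) Solving for integer coefficients yields p as stated.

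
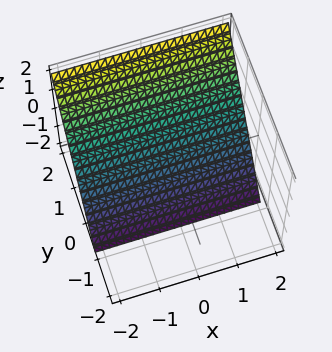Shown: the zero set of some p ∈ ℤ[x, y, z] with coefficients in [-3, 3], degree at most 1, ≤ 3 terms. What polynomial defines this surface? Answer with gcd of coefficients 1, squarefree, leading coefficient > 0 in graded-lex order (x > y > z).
(a) Degree: every cross-section is a straight line — this is a plane, so deg p = 1.
(b) From the axis intercepts and sections: it misses every integer gridline on the x-axis; one z-axis crossing is at z = -1.
(c) These observations pin down the coefficients.

3*y - 2*z - 2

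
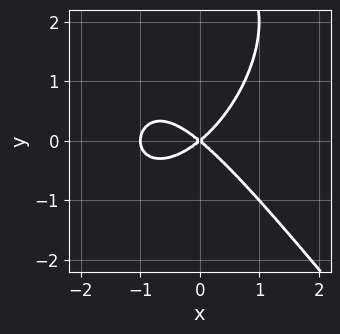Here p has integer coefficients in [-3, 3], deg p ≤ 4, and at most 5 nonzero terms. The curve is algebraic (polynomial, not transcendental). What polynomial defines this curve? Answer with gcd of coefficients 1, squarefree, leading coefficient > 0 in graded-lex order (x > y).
2*x^3 + y^3 + 2*x^2 - 3*y^2

1. The degree is 3 — no degree-2 curve has this shape.
2. Checking where it meets the axes: the x-axis gridline crossings are at x ∈ {-1, 0}; it crosses the y-axis at the gridline y = 0.
3. Putting this together gives p.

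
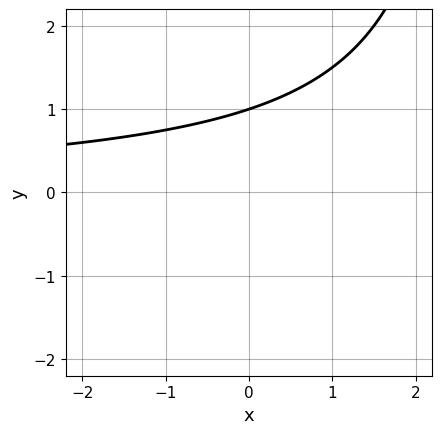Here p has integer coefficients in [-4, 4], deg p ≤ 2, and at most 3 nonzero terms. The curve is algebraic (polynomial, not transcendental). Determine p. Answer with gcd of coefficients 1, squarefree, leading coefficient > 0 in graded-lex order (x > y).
The degree is 2 — no degree-1 curve has this shape.
Reading off the gridlines: it misses every integer gridline on the x-axis; it meets the y-axis at y = 1 (among the integer gridlines).
Solving for integer coefficients yields p as stated.

x*y - 3*y + 3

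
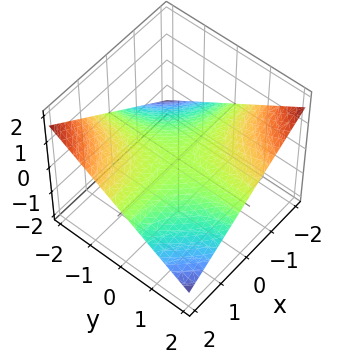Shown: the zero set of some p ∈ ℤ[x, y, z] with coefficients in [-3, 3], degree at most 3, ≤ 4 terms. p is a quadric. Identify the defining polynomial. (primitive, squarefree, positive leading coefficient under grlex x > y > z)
x*y + 3*z

(a) deg p = 2. A hyperbolic paraboloid; a quadric.
(b) Against the integer gridlines: every point of the y-axis in the box is on the surface; the visible x-axis segment lies entirely on the surface; it crosses the z-axis at the gridline z = 0.
(c) Matching integer coefficients to the picture gives p.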